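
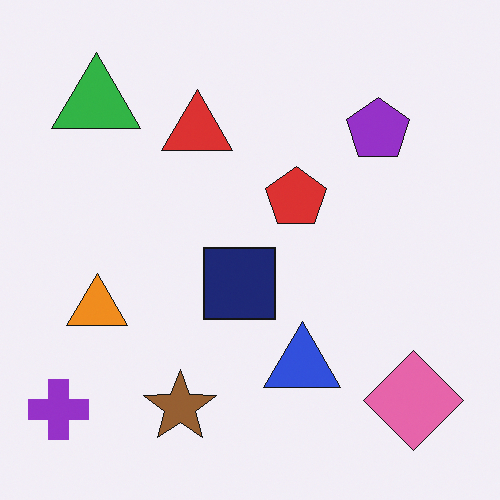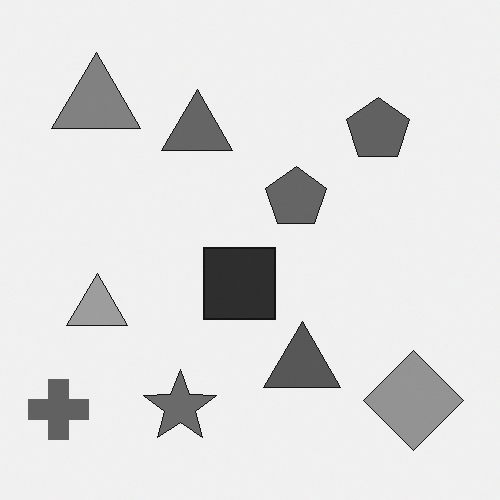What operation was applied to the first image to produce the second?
It was converted to grayscale.

All color is removed — every shape is now a shade of grey.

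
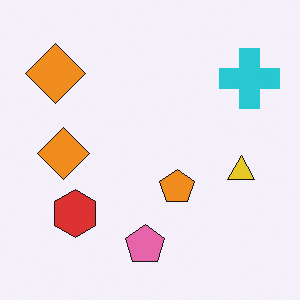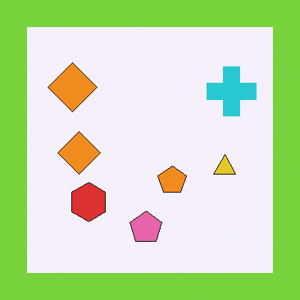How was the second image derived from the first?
The transformation is: framed with a lime border.

A solid lime frame runs around the edge of the second image, with the content slightly shrunk inside it.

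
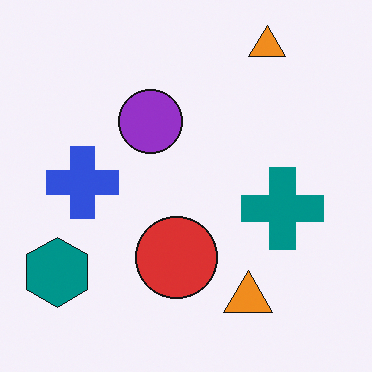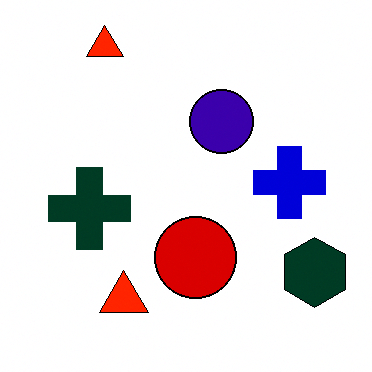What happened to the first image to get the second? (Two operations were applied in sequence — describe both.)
The second image is the first boosted in contrast, then flipped horizontally (left ↔ right).

Tones are pushed away from mid-grey across the whole image — a global contrast change. The teal hexagon is in the bottom-left of the first image and the bottom-right of the second — shapes on opposite sides of the vertical midline have swapped in a mirror flip.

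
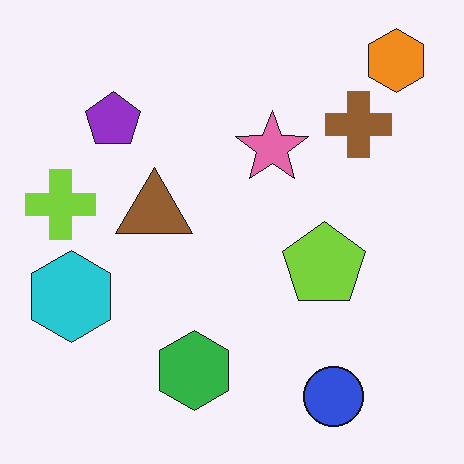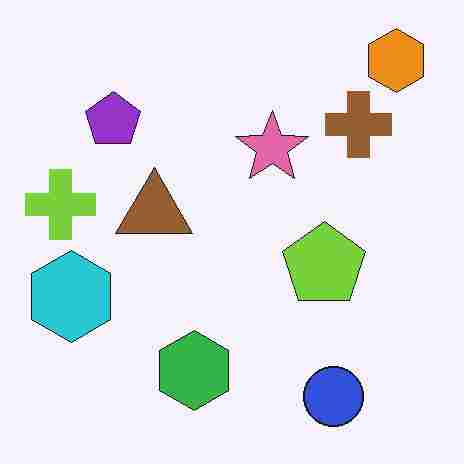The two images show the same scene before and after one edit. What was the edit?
The second image is the first heavily JPEG-compressed with obvious blocking artifacts.

Blocky 8×8 compression artifacts appear around shape edges and the flat background shows ringing — characteristic JPEG degradation.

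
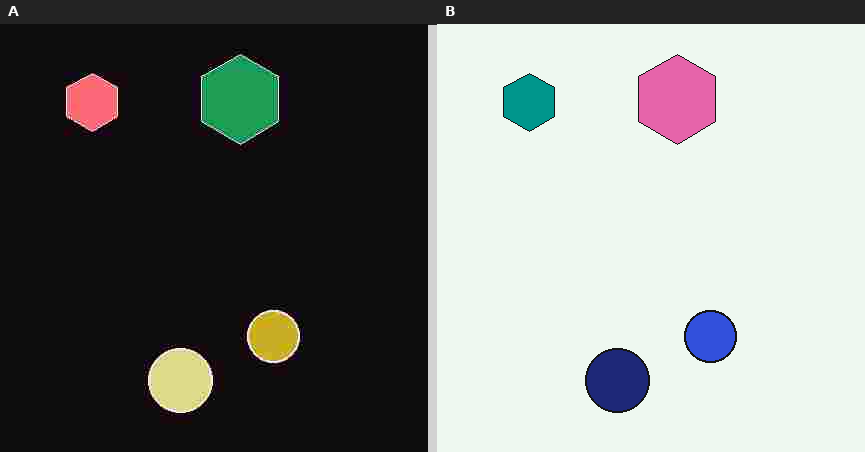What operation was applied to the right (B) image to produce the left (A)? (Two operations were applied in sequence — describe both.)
The transformation is: degraded with heavy JPEG compression, then color-inverted (negative).

Blocky 8×8 compression artifacts appear around shape edges and the flat background shows ringing — characteristic JPEG degradation. The light background has become dark and every shape's color is its complement — a photographic negative.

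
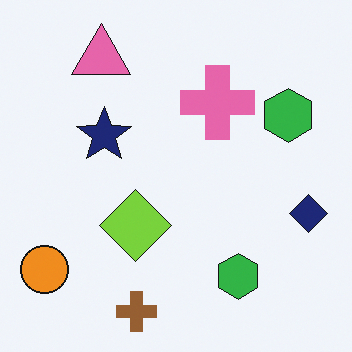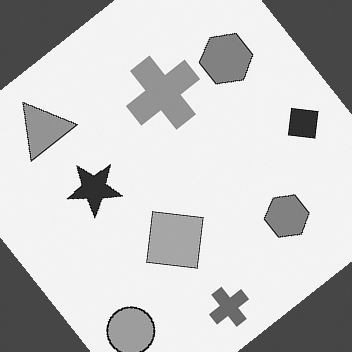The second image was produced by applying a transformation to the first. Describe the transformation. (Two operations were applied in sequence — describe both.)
The transformation is: converted to grayscale, then rotated counter-clockwise by a large amount — several tens of degrees.

All color is removed — every shape is now a shade of grey. Every shape is tilted by the same angle and the image corners show triangular fill wedges — a whole-image rotation by a non-right angle.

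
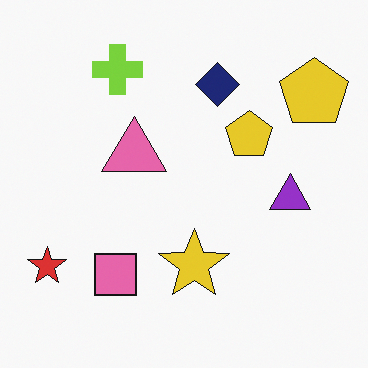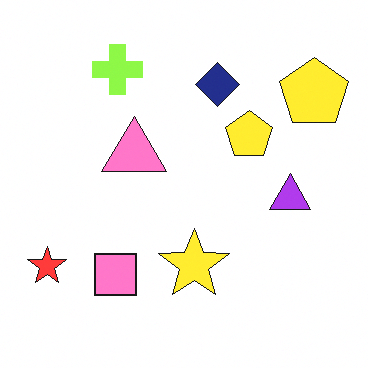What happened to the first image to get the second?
Brightened a little.

Every pixel — background and shapes alike — is uniformly brightened.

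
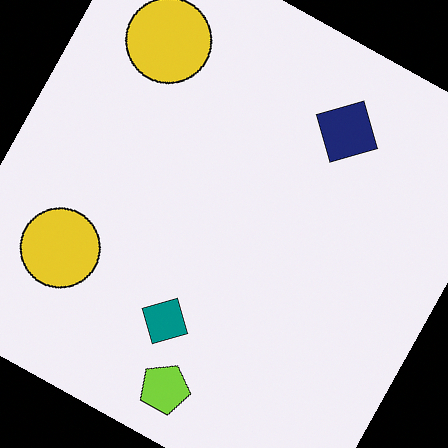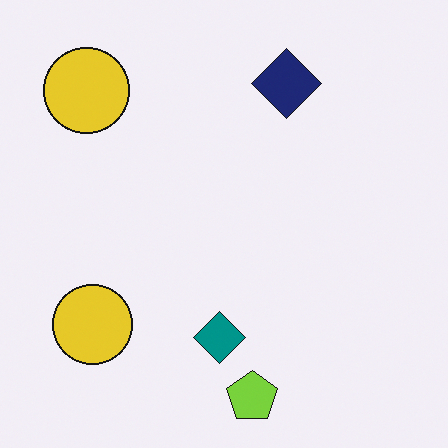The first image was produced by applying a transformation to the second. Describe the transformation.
This is the original image rotated clockwise by a clearly visible amount.

Every shape is tilted by the same angle and the image corners show triangular fill wedges — a whole-image rotation by a non-right angle.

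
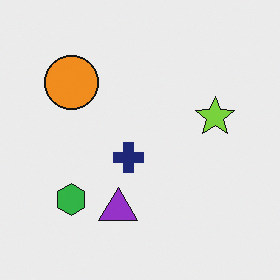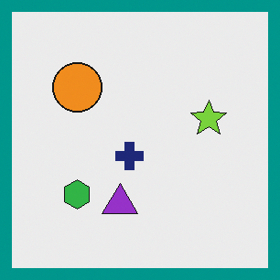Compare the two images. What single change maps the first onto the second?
The transformation is: framed with a teal border.

A solid teal frame runs around the edge of the second image, with the content slightly shrunk inside it.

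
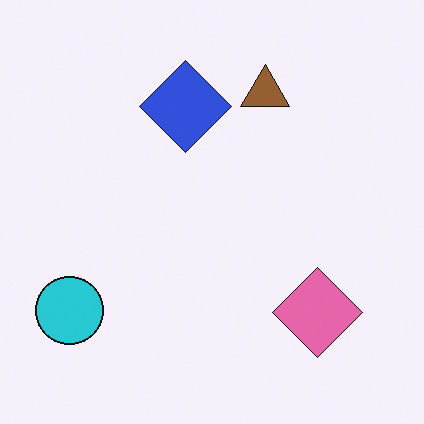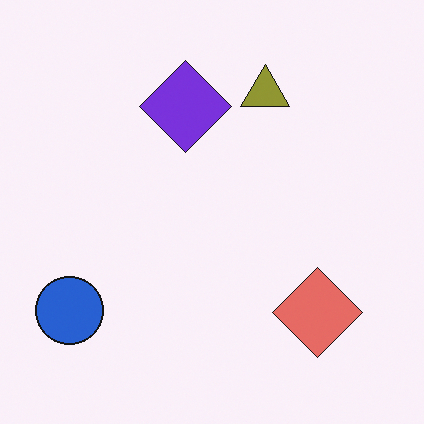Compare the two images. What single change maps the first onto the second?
Hue-shifted slightly.

Every shape's color has rotated by the same amount around the hue wheel — a uniform hue shift.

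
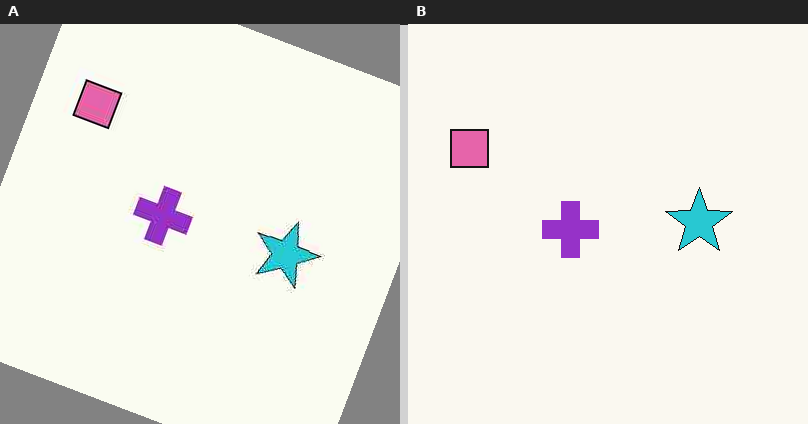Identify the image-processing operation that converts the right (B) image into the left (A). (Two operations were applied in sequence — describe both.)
The image was degraded with heavy JPEG compression, then rotated clockwise by a moderate amount.

Blocky 8×8 compression artifacts appear around shape edges and the flat background shows ringing — characteristic JPEG degradation. Every shape is tilted by the same angle and the image corners show triangular fill wedges — a whole-image rotation by a non-right angle.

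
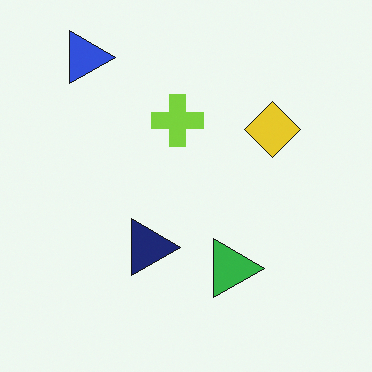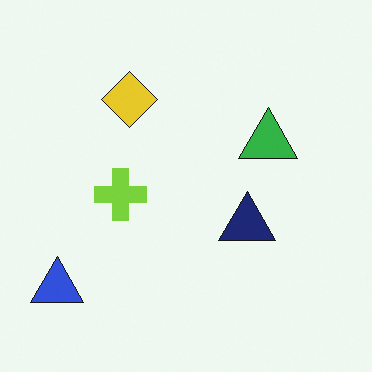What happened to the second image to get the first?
Rotated 90° clockwise.

The blue triangle sits in the bottom-left of the second image and the top-left of the first — consistent with a whole-image 90° clockwise rotation.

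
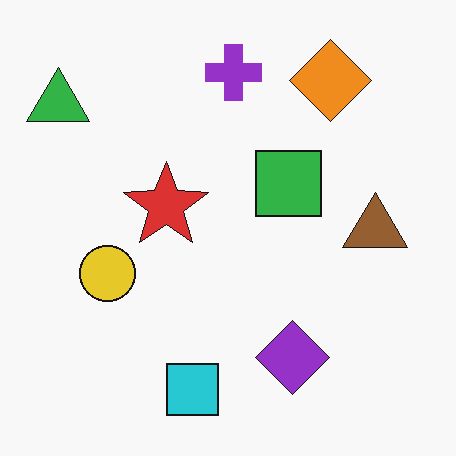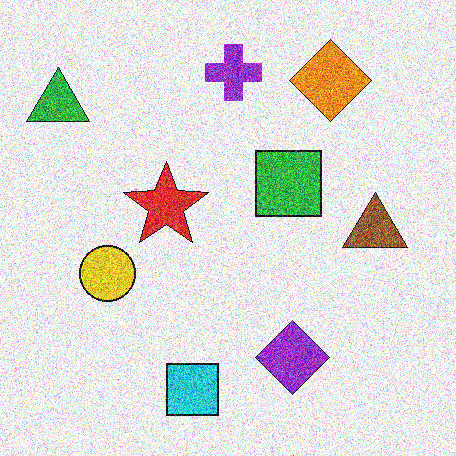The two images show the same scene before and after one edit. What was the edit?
The image was degraded with a thick layer of grain.

Random speckle covers the whole image, including the flat background.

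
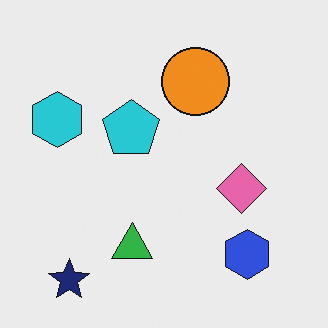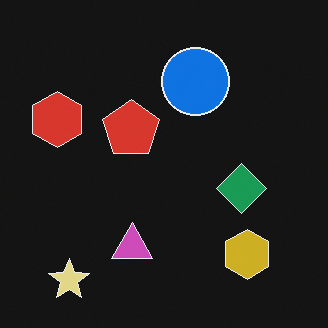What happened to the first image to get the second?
Color-inverted (negative).

The light background has become dark and every shape's color is its complement — a photographic negative.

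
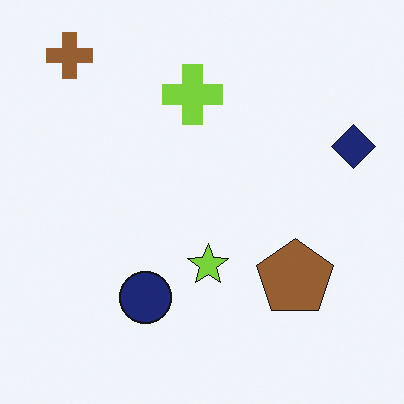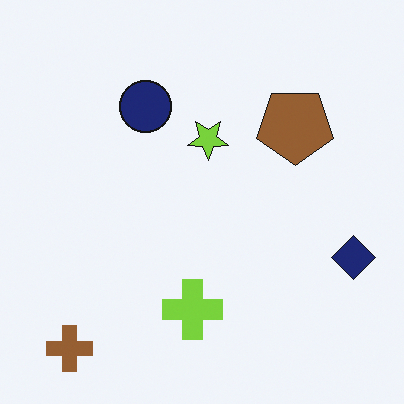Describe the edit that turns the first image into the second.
The image was flipped vertically (top ↔ bottom).

The brown cross is in the top-left of the first image and the bottom-left of the second — shapes on opposite sides of the horizontal midline have swapped in a mirror flip.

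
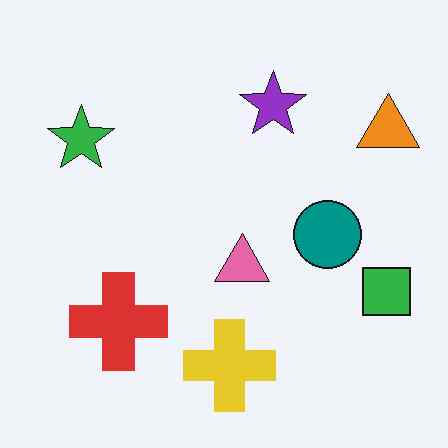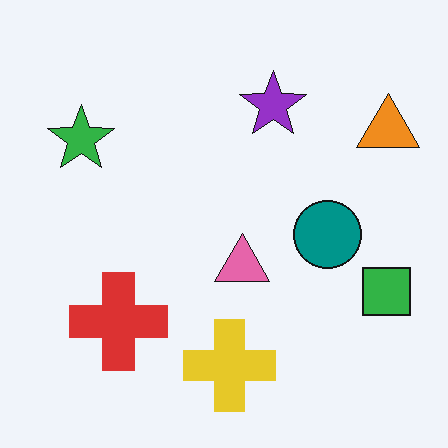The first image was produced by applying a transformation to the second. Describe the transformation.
It was JPEG-compressed with visible artifacts.

Blocky 8×8 compression artifacts appear around shape edges and the flat background shows ringing — characteristic JPEG degradation.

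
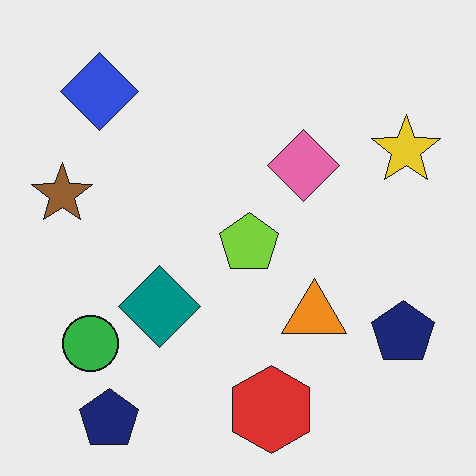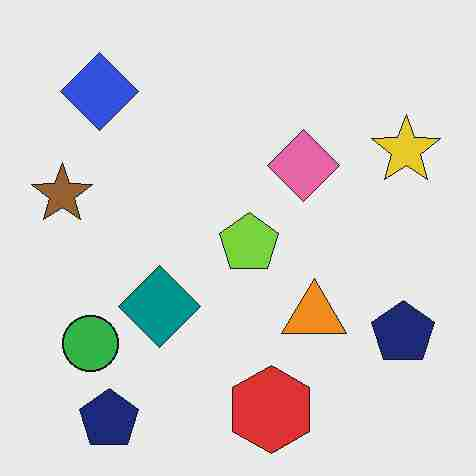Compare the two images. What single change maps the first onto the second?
The transformation is: degraded with heavy JPEG compression.

Blocky 8×8 compression artifacts appear around shape edges and the flat background shows ringing — characteristic JPEG degradation.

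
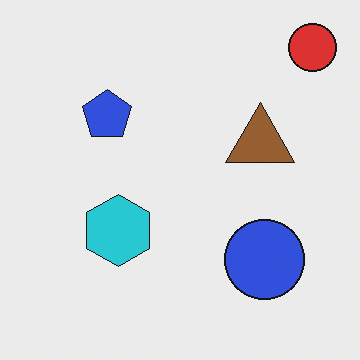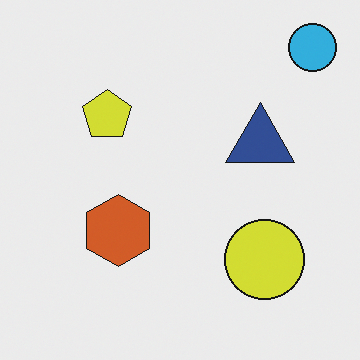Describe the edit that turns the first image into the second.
The transformation is: hue-shifted through roughly half the color wheel.

Every shape's color has rotated by the same amount around the hue wheel — a uniform hue shift.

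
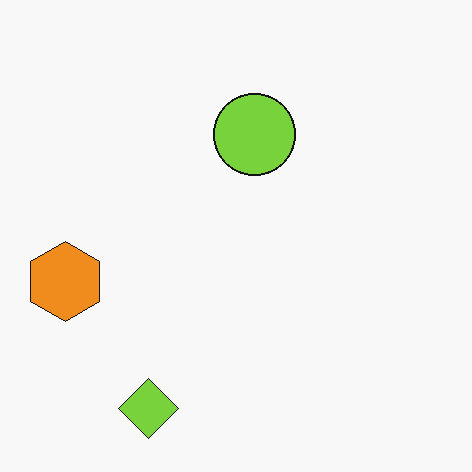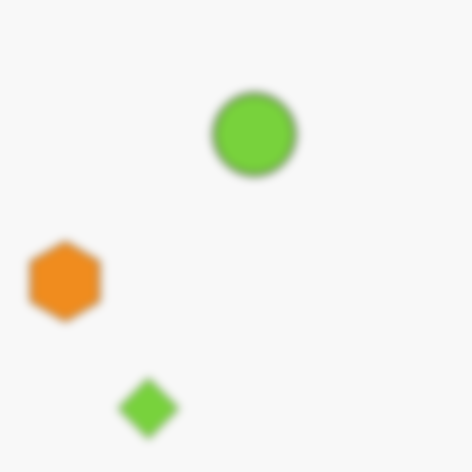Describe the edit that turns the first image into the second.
This is the original image noticeably gaussian-blurred.

Shape edges and outlines are uniformly softened across the whole image.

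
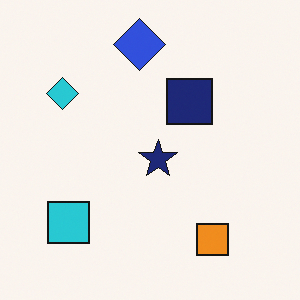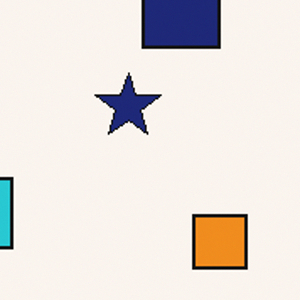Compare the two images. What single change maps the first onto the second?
Cropped to a noticeably smaller region and rescaled.

The visible shapes are larger and the field of view is narrower; shapes near the original edges may be partly or wholly outside the frame — a crop-and-rescale.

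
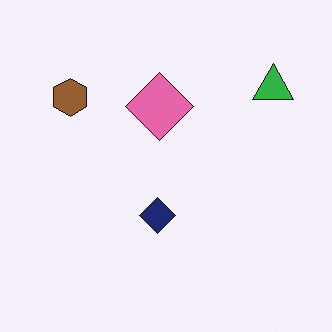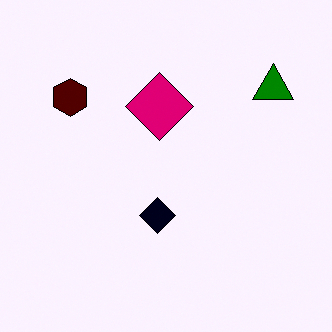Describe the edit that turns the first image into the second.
Boosted in contrast.

Tones are pushed away from mid-grey across the whole image — a global contrast change.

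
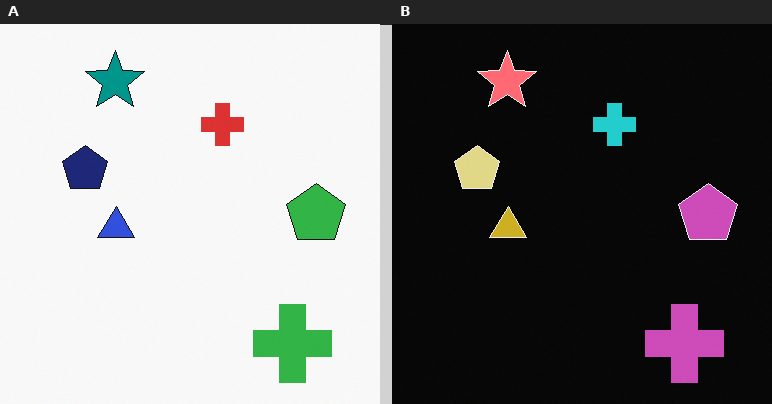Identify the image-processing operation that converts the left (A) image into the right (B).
The image was color-inverted (negative).

The light background has become dark and every shape's color is its complement — a photographic negative.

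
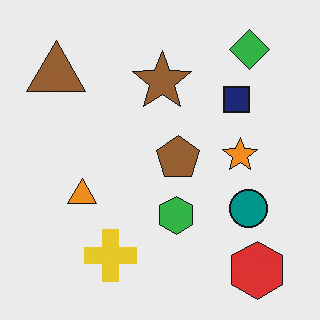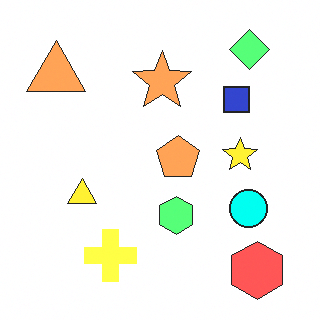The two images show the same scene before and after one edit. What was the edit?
The second image is the first brightened a lot.

Every pixel — background and shapes alike — is uniformly brightened.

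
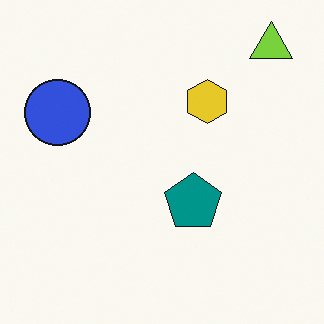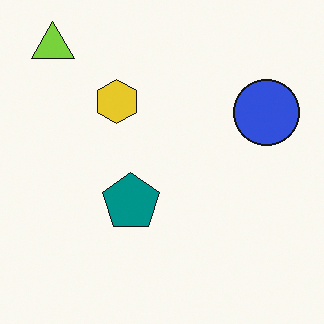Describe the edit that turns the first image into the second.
Flipped horizontally (left ↔ right).

The lime triangle is in the top-right of the first image and the top-left of the second — shapes on opposite sides of the vertical midline have swapped in a mirror flip.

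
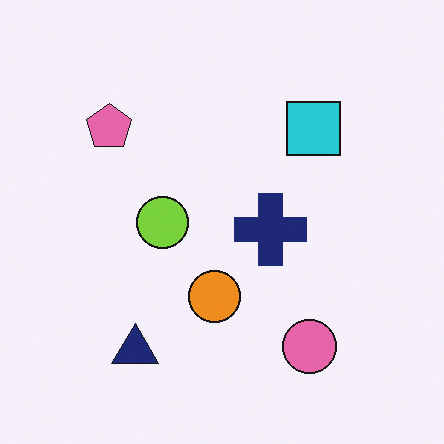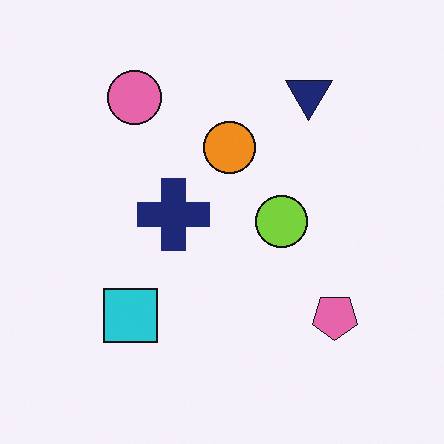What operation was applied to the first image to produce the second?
Rotated 180°.

The navy triangle sits in the bottom-left of the first image and the top-right of the second — consistent with a whole-image 180° rotation.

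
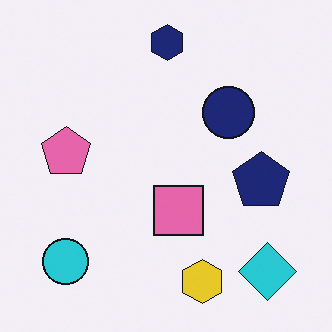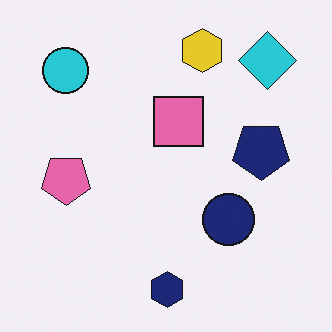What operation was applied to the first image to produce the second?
It was flipped vertically (top ↔ bottom).

The navy hexagon is in the top of the first image and the bottom of the second — shapes on opposite sides of the horizontal midline have swapped in a mirror flip.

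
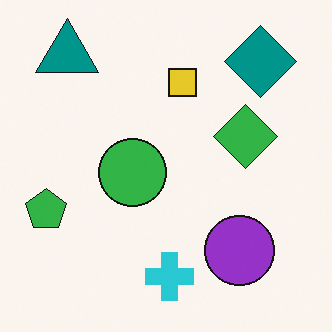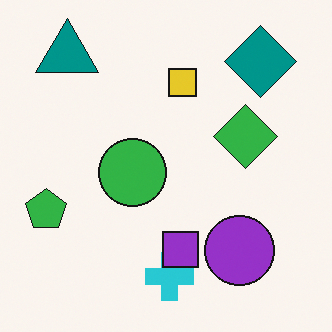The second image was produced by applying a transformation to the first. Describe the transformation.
This is the original image overlaid with an additional purple square.

A purple square appears in the second image that is absent from the first.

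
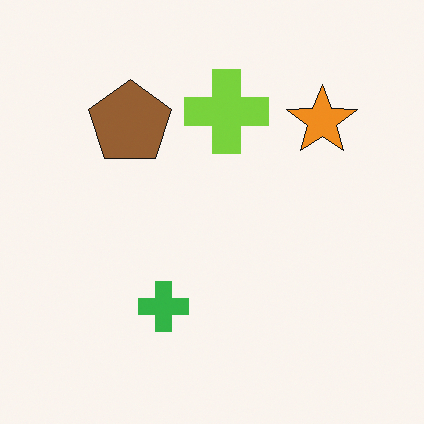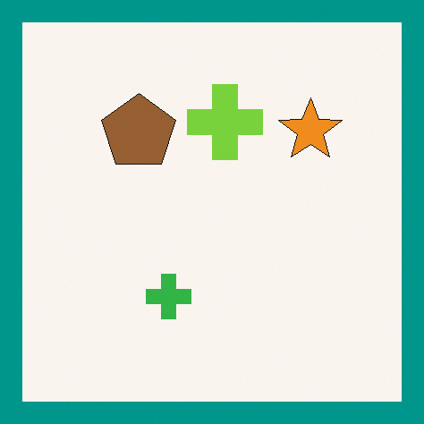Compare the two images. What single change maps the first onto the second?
The second image is the first framed with a teal border.

A solid teal frame runs around the edge of the second image, with the content slightly shrunk inside it.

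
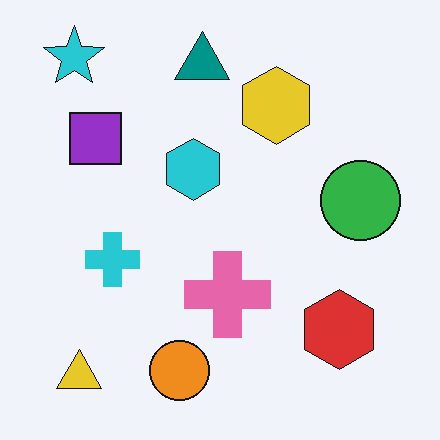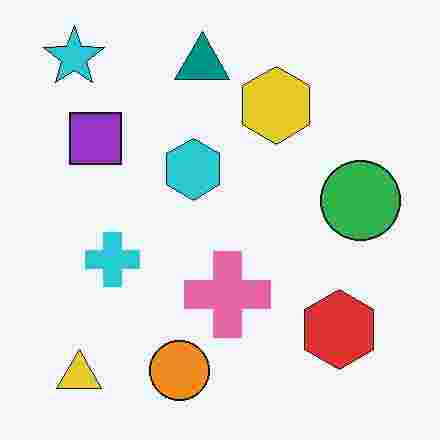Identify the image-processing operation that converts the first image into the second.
It was degraded with heavy JPEG compression.

Blocky 8×8 compression artifacts appear around shape edges and the flat background shows ringing — characteristic JPEG degradation.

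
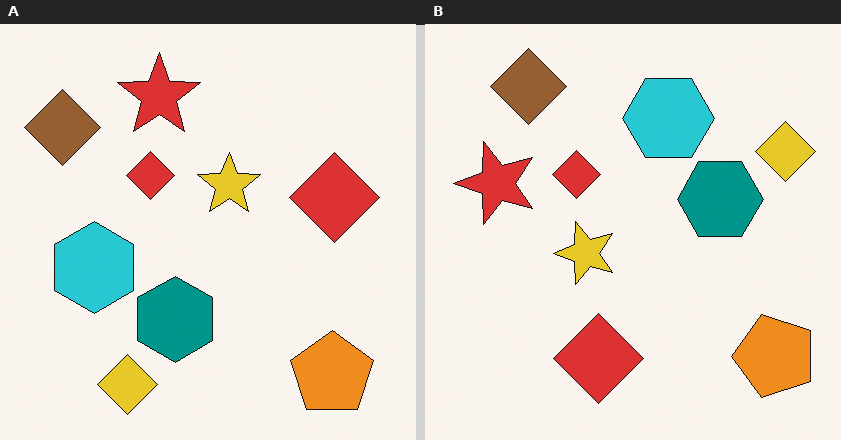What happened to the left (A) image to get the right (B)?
The image was transposed (reflected across the top-left ↔ bottom-right diagonal).

Shapes have swapped their row and column positions — what was in the top-right is now in the bottom-left — a diagonal reflection.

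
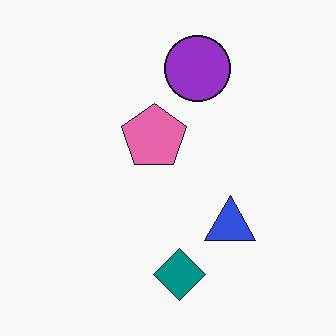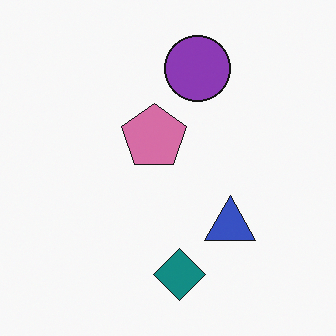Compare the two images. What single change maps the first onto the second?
Slightly desaturated.

All colors are more muted and greyish — a global saturation change.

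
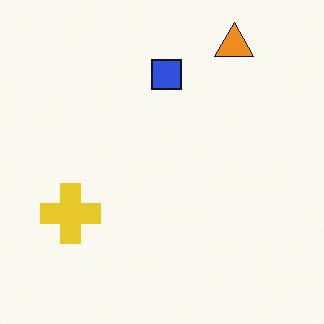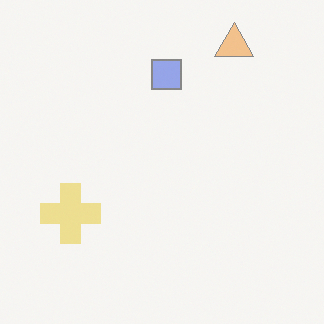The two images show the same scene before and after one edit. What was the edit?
The second image is the first given much lower contrast.

Tones are pushed toward mid-grey across the whole image — a global contrast change.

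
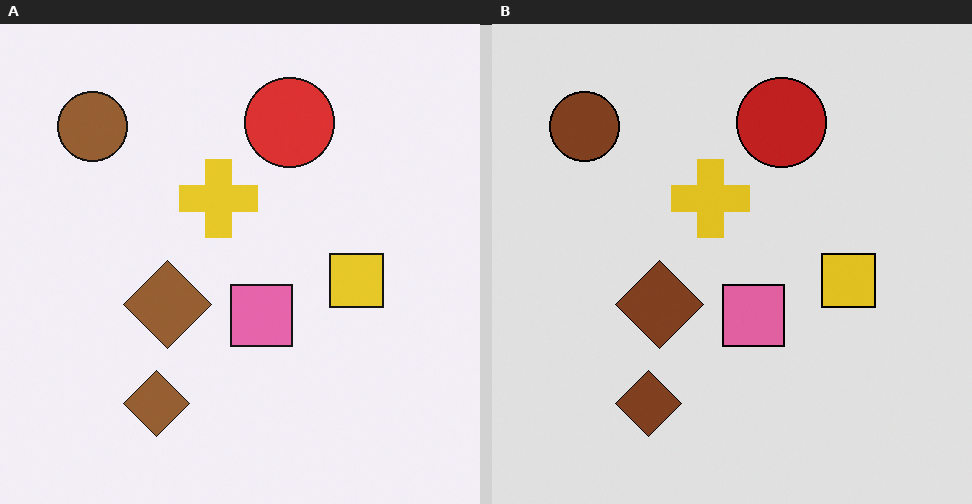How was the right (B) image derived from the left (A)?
Moderately posterized.

Each flat color has snapped to a coarser quantized level — most visibly, the near-white background has dropped to a flat grey.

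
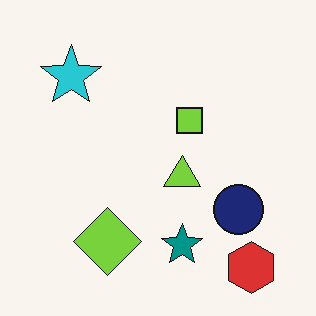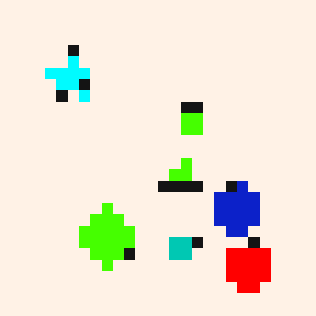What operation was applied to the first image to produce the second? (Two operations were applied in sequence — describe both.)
Coarsely pixelated, then heavily oversaturated.

Shapes are reduced to large square blocks; fine edges and outlines are lost — a downscale-then-upscale (mosaic) effect. All colors are more vivid — a global saturation change.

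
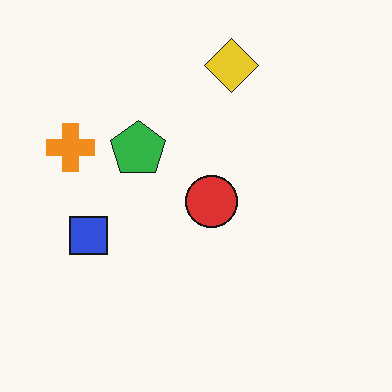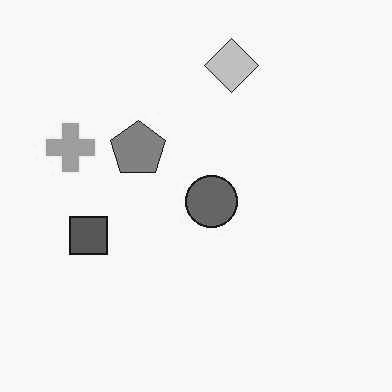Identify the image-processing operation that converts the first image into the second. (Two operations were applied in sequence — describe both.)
It was given moderate JPEG compression, then converted to grayscale.

Blocky 8×8 compression artifacts appear around shape edges and the flat background shows ringing — characteristic JPEG degradation. All color is removed — every shape is now a shade of grey.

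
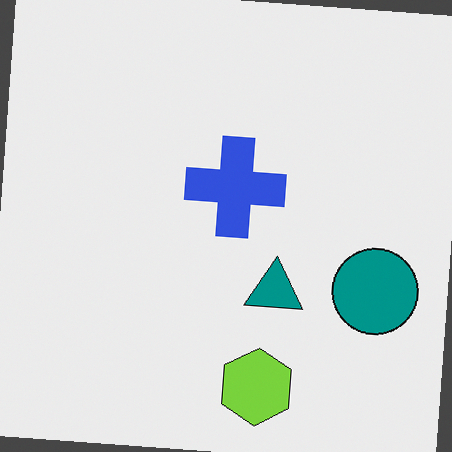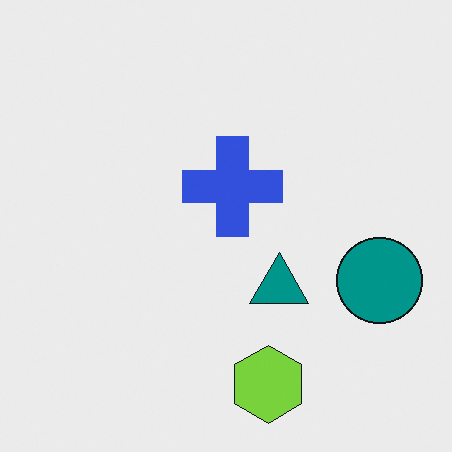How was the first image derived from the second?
It was rotated clockwise by a small amount.

Every shape is tilted by the same angle and the image corners show triangular fill wedges — a whole-image rotation by a non-right angle.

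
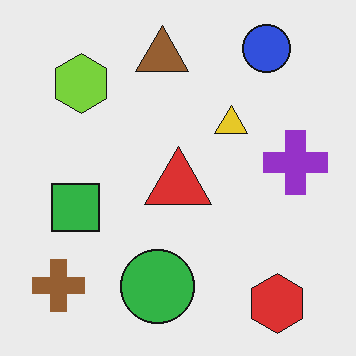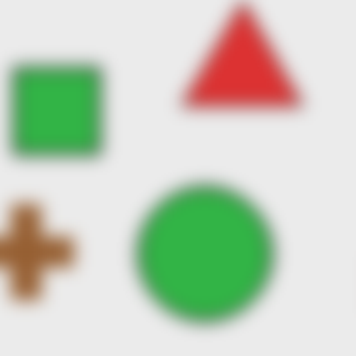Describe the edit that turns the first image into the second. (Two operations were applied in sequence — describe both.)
The transformation is: noticeably gaussian-blurred, then cropped to a noticeably smaller region and rescaled.

Shape edges and outlines are uniformly softened across the whole image. The visible shapes are larger and the field of view is narrower; shapes near the original edges may be partly or wholly outside the frame — a crop-and-rescale.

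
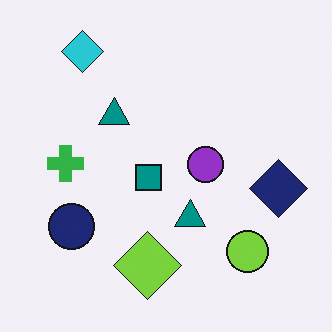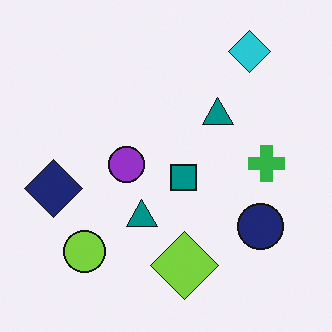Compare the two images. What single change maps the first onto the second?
This is the original image flipped horizontally (left ↔ right).

The navy diamond is in the right of the first image and the left of the second — shapes on opposite sides of the vertical midline have swapped in a mirror flip.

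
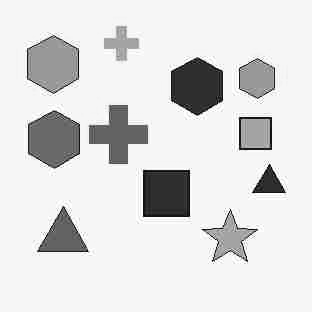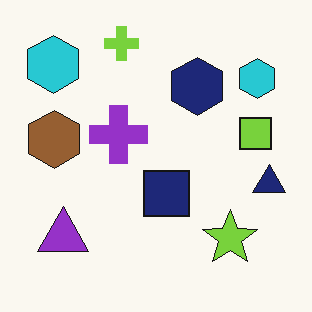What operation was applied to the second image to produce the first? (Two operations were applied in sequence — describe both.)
This is the original image degraded with heavy JPEG compression, then converted to grayscale.

Blocky 8×8 compression artifacts appear around shape edges and the flat background shows ringing — characteristic JPEG degradation. All color is removed — every shape is now a shade of grey.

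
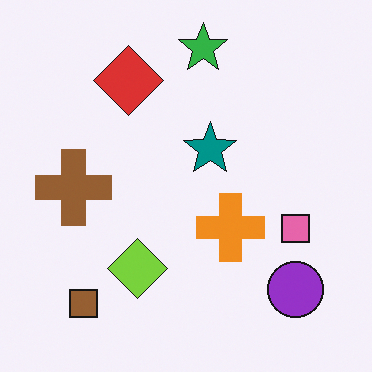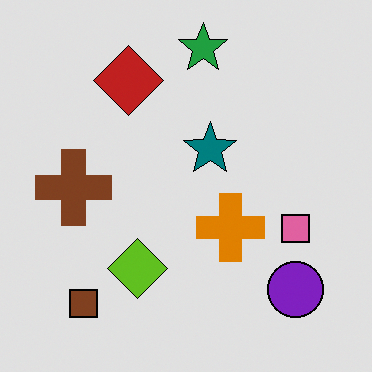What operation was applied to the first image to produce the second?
This is the original image moderately posterized.

Each flat color has snapped to a coarser quantized level — most visibly, the near-white background has dropped to a flat grey.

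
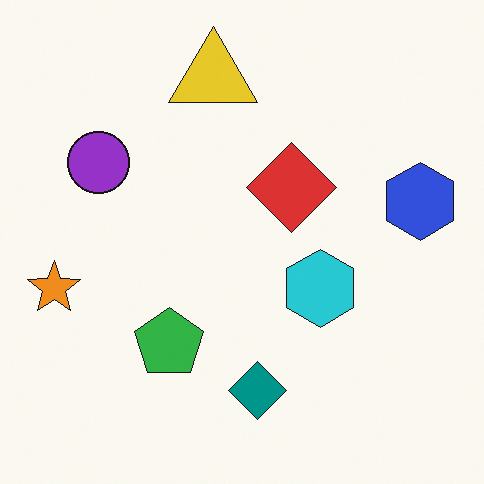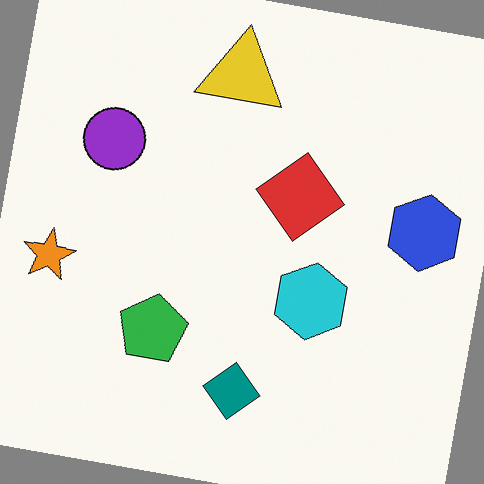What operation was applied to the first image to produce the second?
Rotated clockwise by a small amount.

Every shape is tilted by the same angle and the image corners show triangular fill wedges — a whole-image rotation by a non-right angle.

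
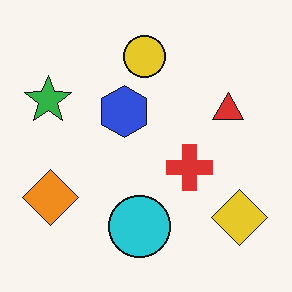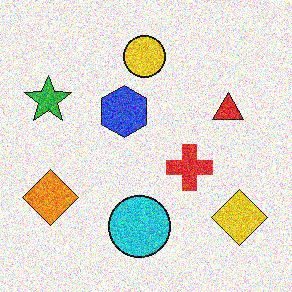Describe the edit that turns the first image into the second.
The second image is the first degraded with a thick layer of grain.

Random speckle covers the whole image, including the flat background.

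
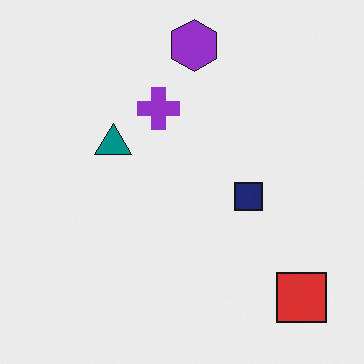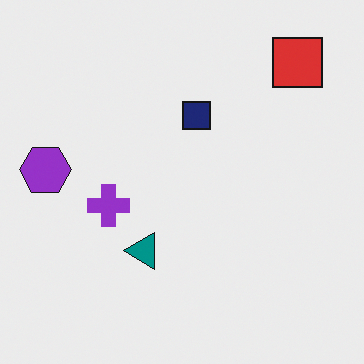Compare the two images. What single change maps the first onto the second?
Rotated 90° counter-clockwise.

The red square sits in the bottom-right of the first image and the top-right of the second — consistent with a whole-image 90° counter-clockwise rotation.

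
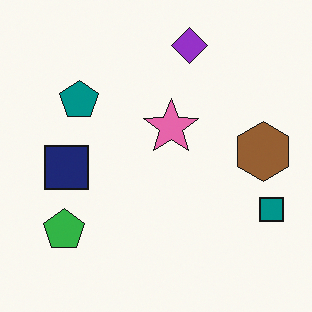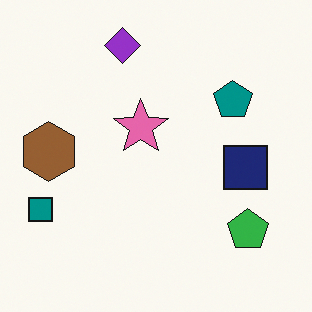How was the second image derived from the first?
Flipped horizontally (left ↔ right).

The teal square is in the bottom-right of the first image and the bottom-left of the second — shapes on opposite sides of the vertical midline have swapped in a mirror flip.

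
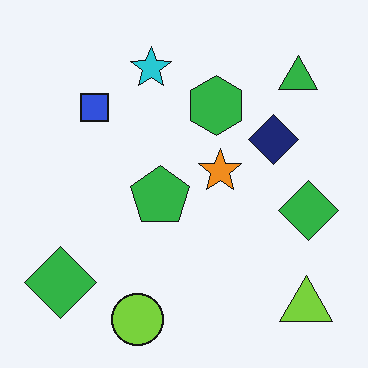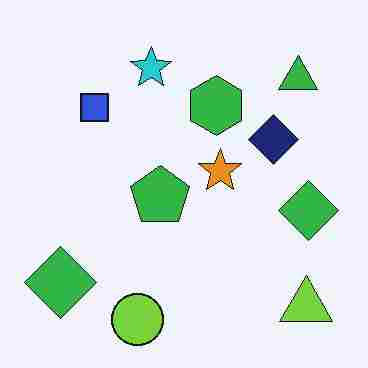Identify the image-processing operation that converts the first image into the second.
It was degraded with heavy JPEG compression.

Blocky 8×8 compression artifacts appear around shape edges and the flat background shows ringing — characteristic JPEG degradation.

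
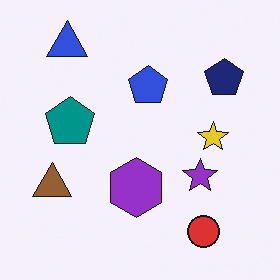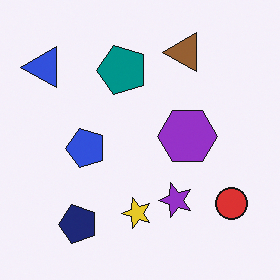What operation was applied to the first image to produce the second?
Transposed (reflected across the top-left ↔ bottom-right diagonal).

Shapes have swapped their row and column positions — what was in the top-right is now in the bottom-left — a diagonal reflection.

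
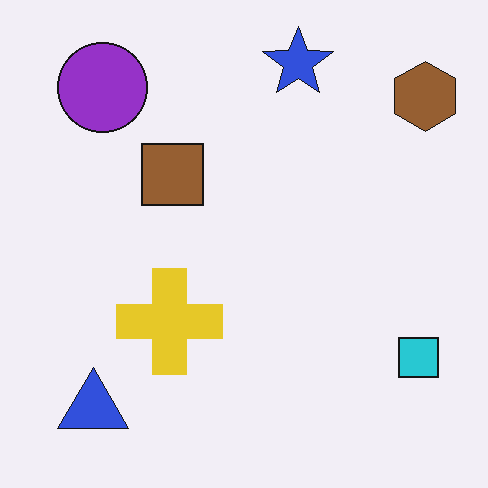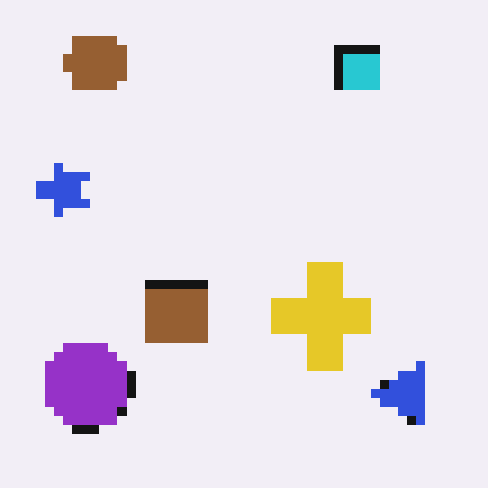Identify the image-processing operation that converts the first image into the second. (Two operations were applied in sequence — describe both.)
Coarsely pixelated, then rotated 90° counter-clockwise.

Shapes are reduced to large square blocks; fine edges and outlines are lost — a downscale-then-upscale (mosaic) effect. The brown hexagon sits in the top-right of the first image and the top-left of the second — consistent with a whole-image 90° counter-clockwise rotation.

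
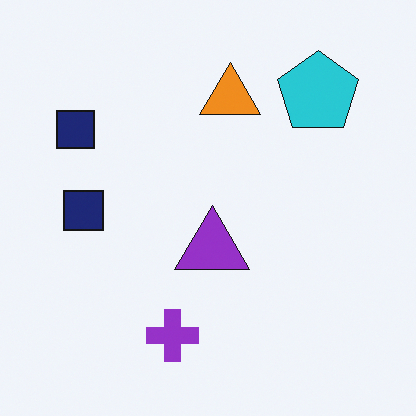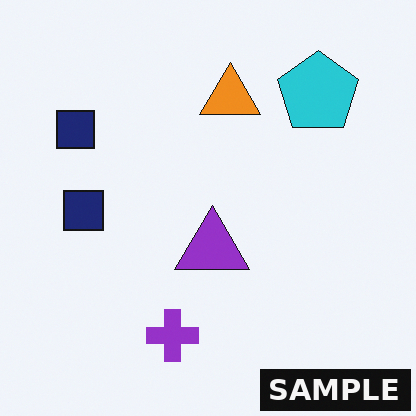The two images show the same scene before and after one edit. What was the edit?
This is the original image watermarked with the text "SAMPLE" in the lower-right corner.

A dark label reading "SAMPLE" appears in the lower-right corner.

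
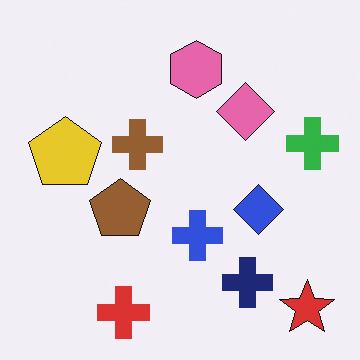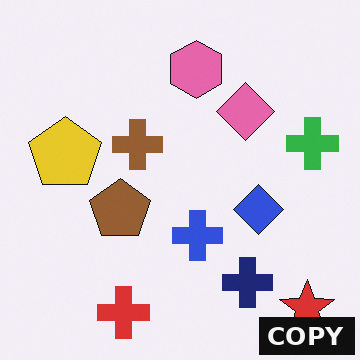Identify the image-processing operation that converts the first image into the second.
The image was watermarked with the text "COPY" in the lower-right corner.

A dark label reading "COPY" appears in the lower-right corner.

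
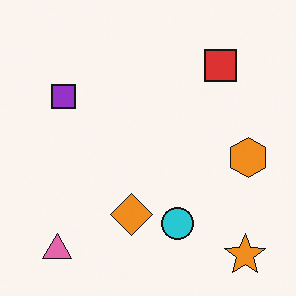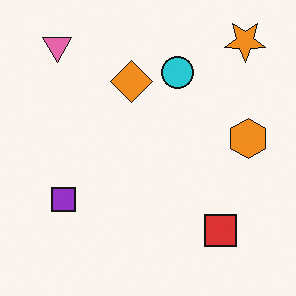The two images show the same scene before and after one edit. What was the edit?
It was flipped vertically (top ↔ bottom).

The orange star is in the bottom-right of the first image and the top-right of the second — shapes on opposite sides of the horizontal midline have swapped in a mirror flip.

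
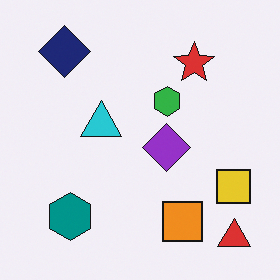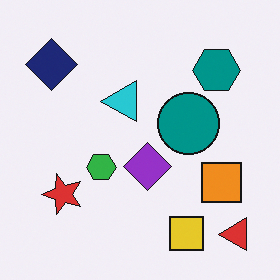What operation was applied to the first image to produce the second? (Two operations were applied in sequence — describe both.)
The image was transposed (reflected across the top-left ↔ bottom-right diagonal), then overlaid with an additional teal circle.

Shapes have swapped their row and column positions — what was in the top-right is now in the bottom-left — a diagonal reflection. A teal circle appears in the second image that is absent from the first.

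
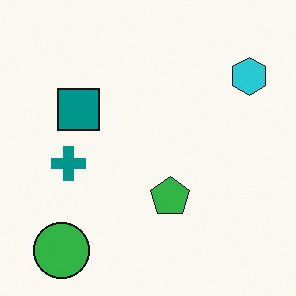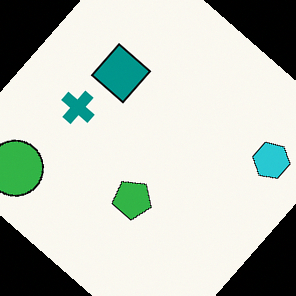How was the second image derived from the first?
The second image is the first rotated clockwise by a large amount — several tens of degrees.

Every shape is tilted by the same angle and the image corners show triangular fill wedges — a whole-image rotation by a non-right angle.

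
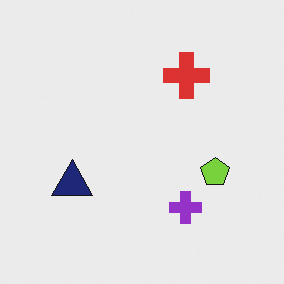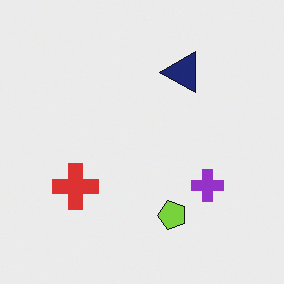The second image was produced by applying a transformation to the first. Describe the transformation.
The transformation is: transposed (reflected across the top-left ↔ bottom-right diagonal).

Shapes have swapped their row and column positions — what was in the top-right is now in the bottom-left — a diagonal reflection.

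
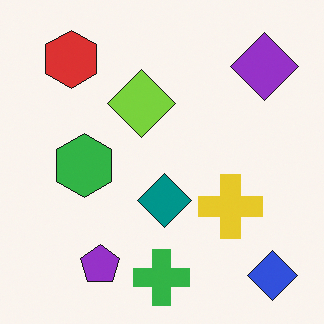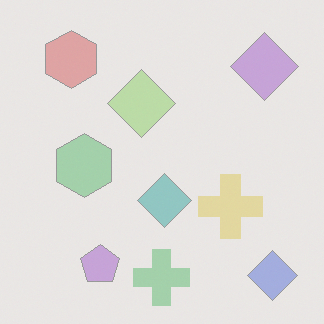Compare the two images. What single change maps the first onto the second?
Given much lower contrast.

Tones are pushed toward mid-grey across the whole image — a global contrast change.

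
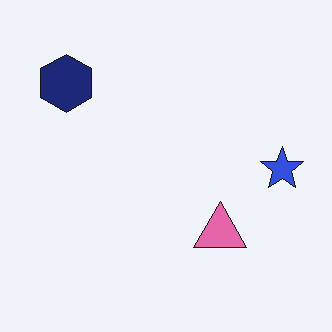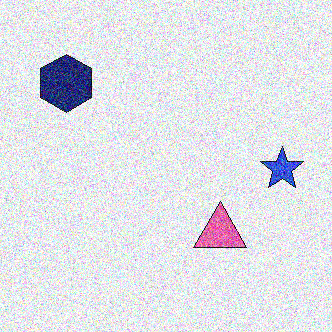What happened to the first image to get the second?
The second image is the first degraded with a thick layer of grain.

Random speckle covers the whole image, including the flat background.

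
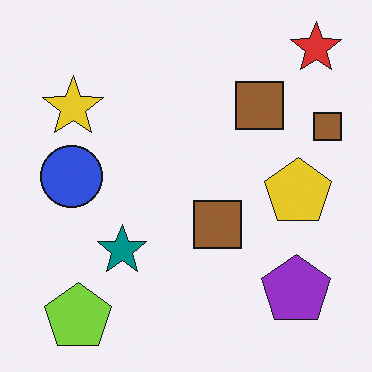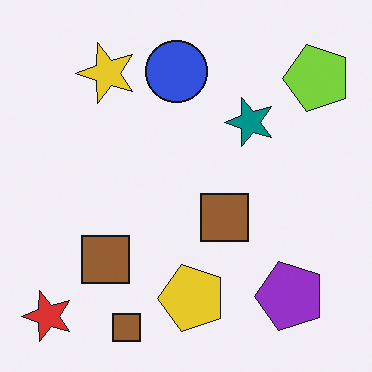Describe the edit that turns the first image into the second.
The image was transposed (reflected across the top-left ↔ bottom-right diagonal).

Shapes have swapped their row and column positions — what was in the top-right is now in the bottom-left — a diagonal reflection.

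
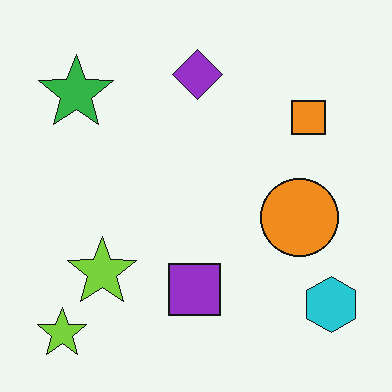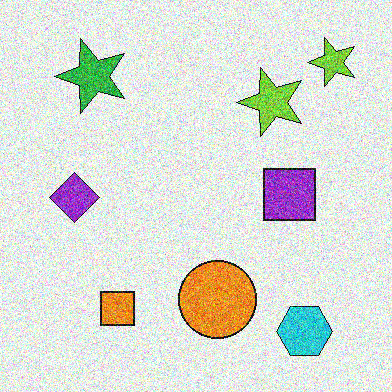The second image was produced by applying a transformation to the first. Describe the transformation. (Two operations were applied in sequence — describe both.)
The second image is the first transposed (reflected across the top-left ↔ bottom-right diagonal), then degraded with a thick layer of grain.

Shapes have swapped their row and column positions — what was in the top-right is now in the bottom-left — a diagonal reflection. Random speckle covers the whole image, including the flat background.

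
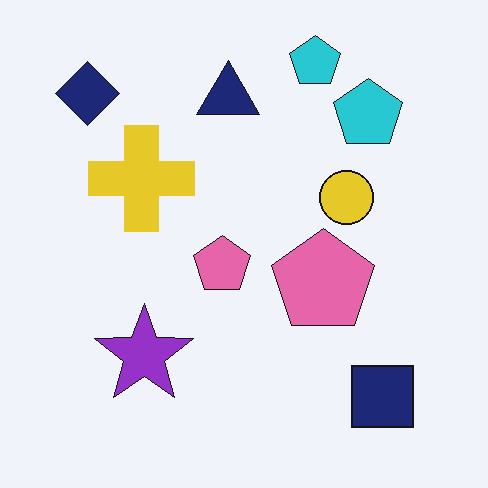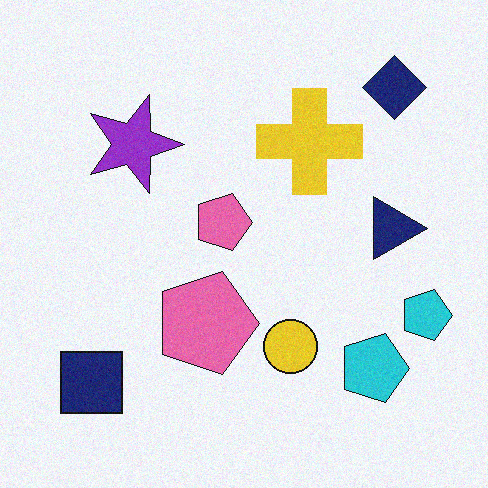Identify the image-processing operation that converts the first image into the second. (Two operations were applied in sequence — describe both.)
The image was rotated 90° clockwise, then degraded with a light layer of grain.

The navy diamond sits in the top-left of the first image and the top-right of the second — consistent with a whole-image 90° clockwise rotation. Random speckle covers the whole image, including the flat background.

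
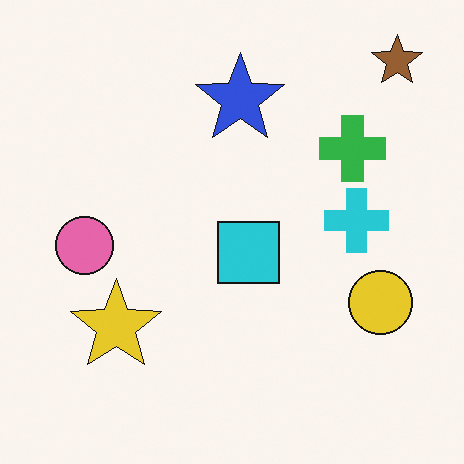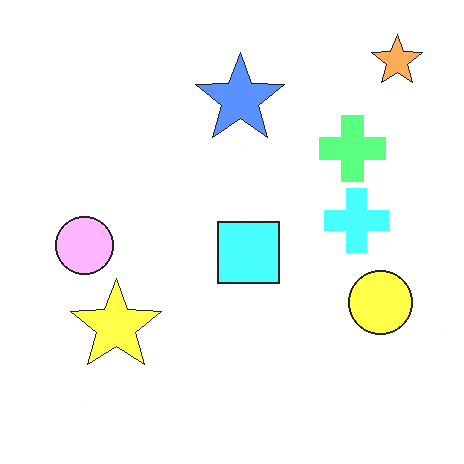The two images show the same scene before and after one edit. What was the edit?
The second image is the first noticeably brightened.

Every pixel — background and shapes alike — is uniformly brightened.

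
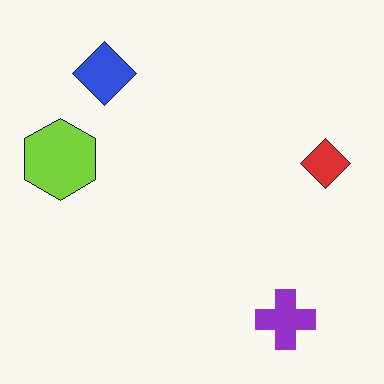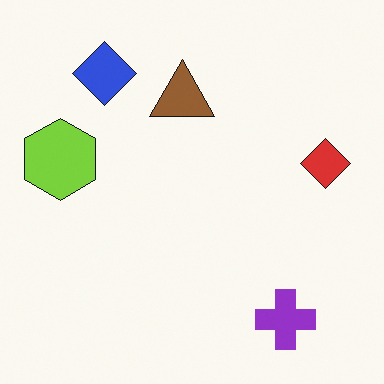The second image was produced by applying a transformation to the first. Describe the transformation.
The transformation is: overlaid with an additional brown triangle.

A brown triangle appears in the second image that is absent from the first.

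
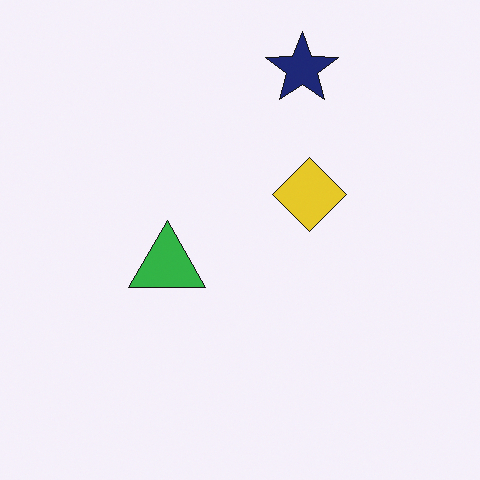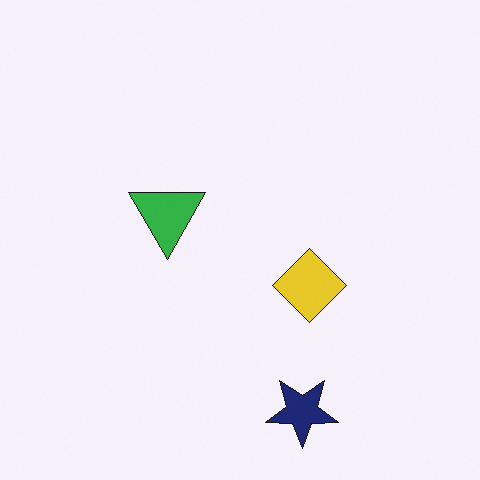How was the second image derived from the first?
It was flipped vertically (top ↔ bottom).

The navy star is in the top of the first image and the bottom of the second — shapes on opposite sides of the horizontal midline have swapped in a mirror flip.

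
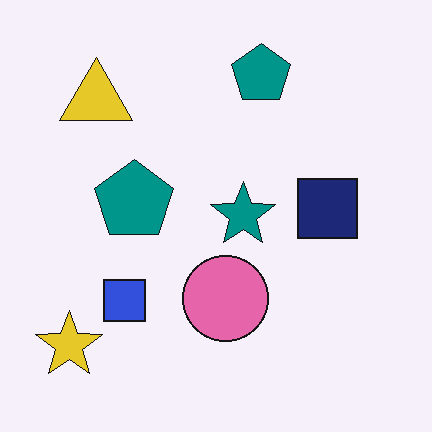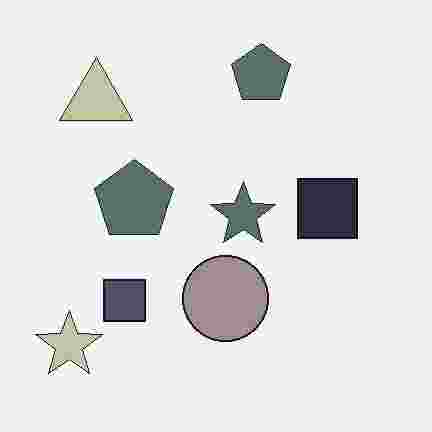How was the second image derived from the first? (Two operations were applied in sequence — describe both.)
This is the original image made much more muted (saturation change), then degraded with heavy JPEG compression.

All colors are more muted and greyish — a global saturation change. Blocky 8×8 compression artifacts appear around shape edges and the flat background shows ringing — characteristic JPEG degradation.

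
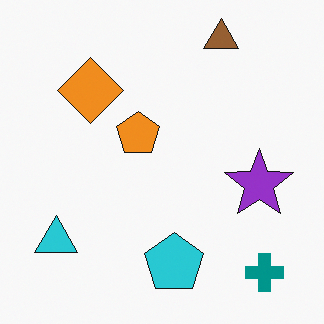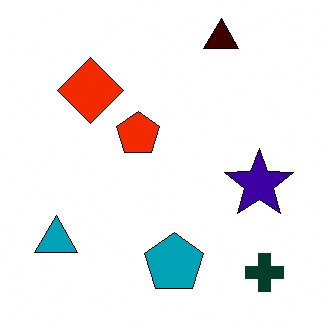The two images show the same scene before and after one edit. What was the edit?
Given much higher contrast.

Tones are pushed away from mid-grey across the whole image — a global contrast change.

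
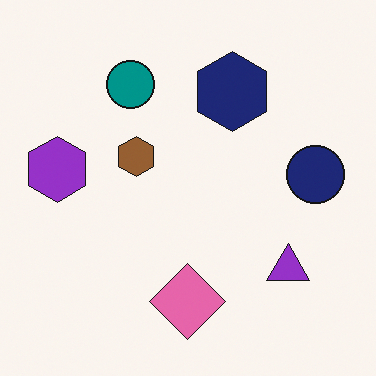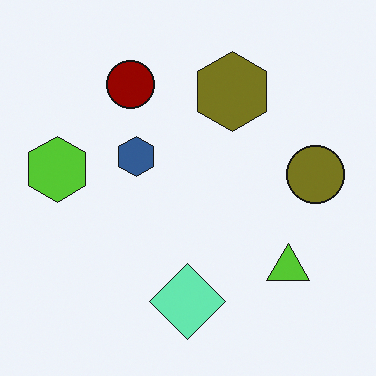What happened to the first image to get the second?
Hue-shifted through roughly half the color wheel.

Every shape's color has rotated by the same amount around the hue wheel — a uniform hue shift.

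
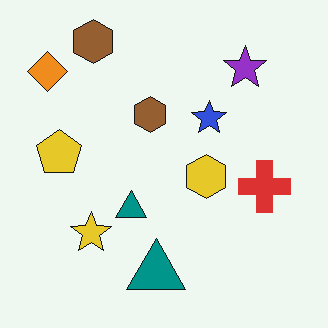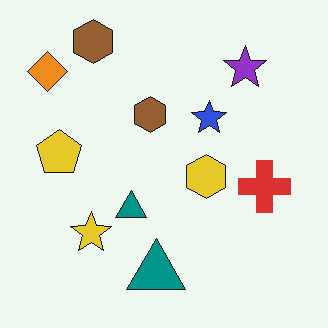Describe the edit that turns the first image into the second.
This is the original image JPEG-compressed with visible artifacts.

Blocky 8×8 compression artifacts appear around shape edges and the flat background shows ringing — characteristic JPEG degradation.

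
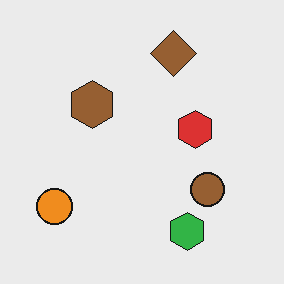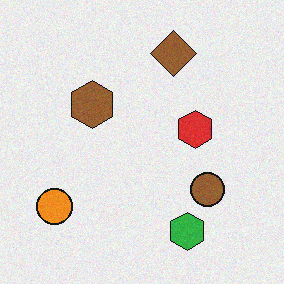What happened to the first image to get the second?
The transformation is: degraded with a light layer of grain.

Random speckle covers the whole image, including the flat background.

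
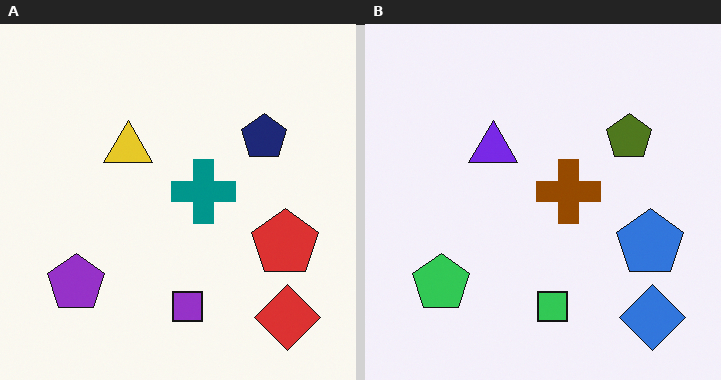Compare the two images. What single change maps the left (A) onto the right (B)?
The image was hue-shifted by a large amount.

Every shape's color has rotated by the same amount around the hue wheel — a uniform hue shift.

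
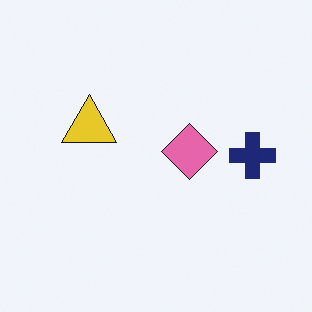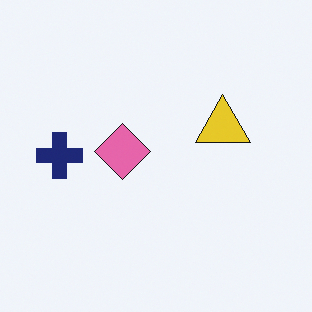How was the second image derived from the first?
The transformation is: flipped horizontally (left ↔ right).

The navy cross is in the right of the first image and the left of the second — shapes on opposite sides of the vertical midline have swapped in a mirror flip.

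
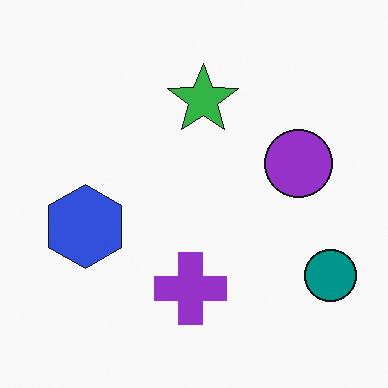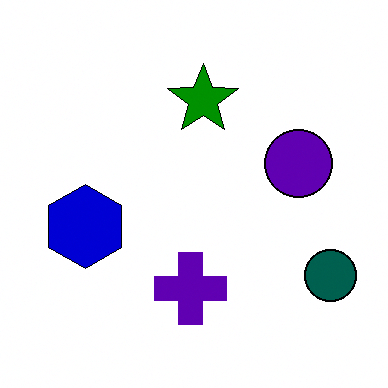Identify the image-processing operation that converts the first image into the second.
The transformation is: given much higher contrast.

Tones are pushed away from mid-grey across the whole image — a global contrast change.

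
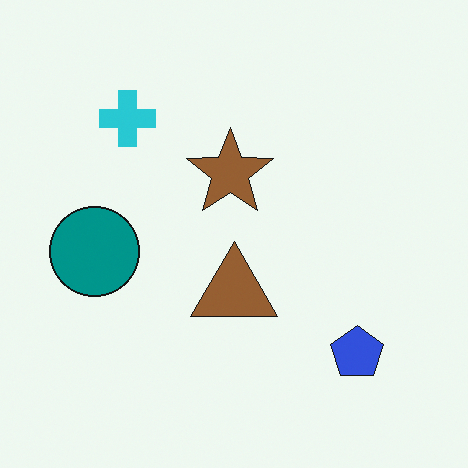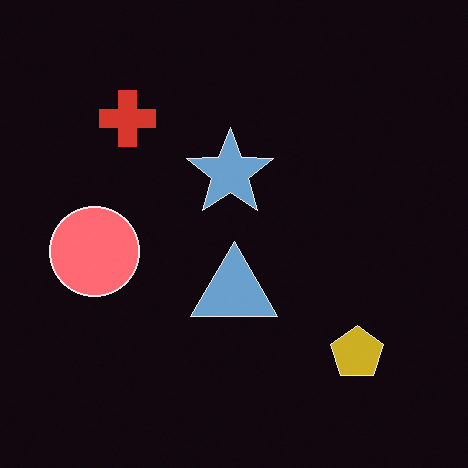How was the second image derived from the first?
The transformation is: color-inverted (negative).

The light background has become dark and every shape's color is its complement — a photographic negative.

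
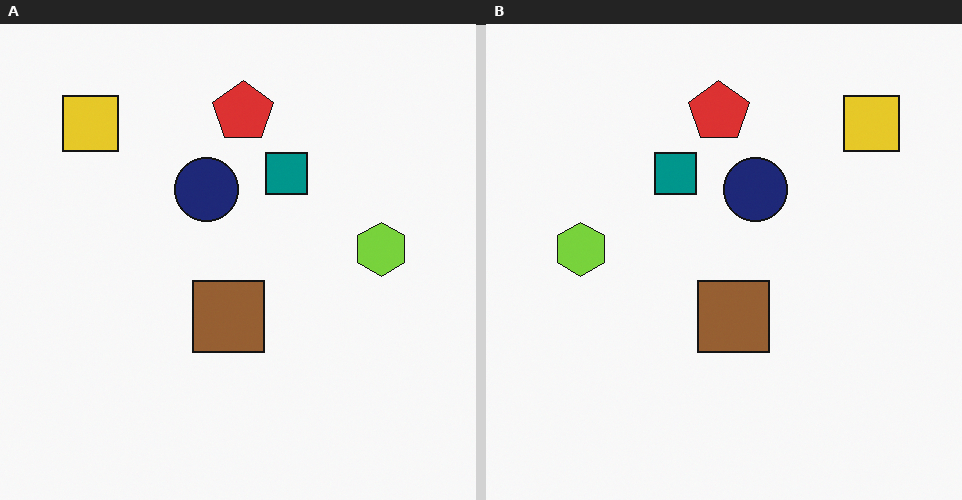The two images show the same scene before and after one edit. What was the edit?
It was flipped horizontally (left ↔ right).

The yellow square is in the top-left of the left (A) image and the top-right of the right (B) — shapes on opposite sides of the vertical midline have swapped in a mirror flip.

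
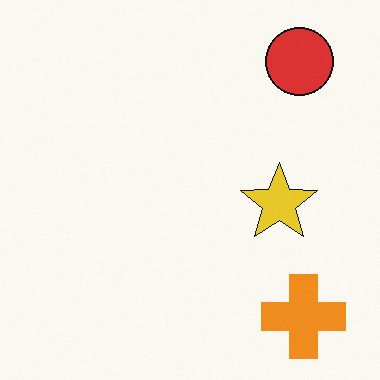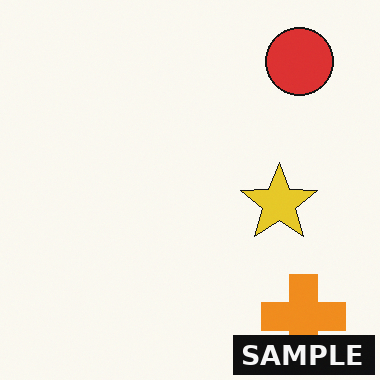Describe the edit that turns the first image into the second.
It was watermarked with the text "SAMPLE" in the lower-right corner.

A dark label reading "SAMPLE" appears in the lower-right corner.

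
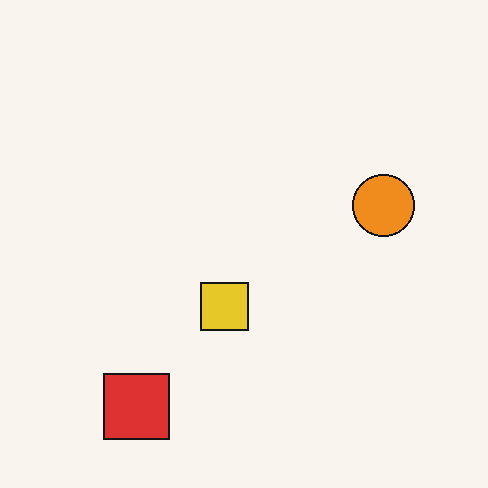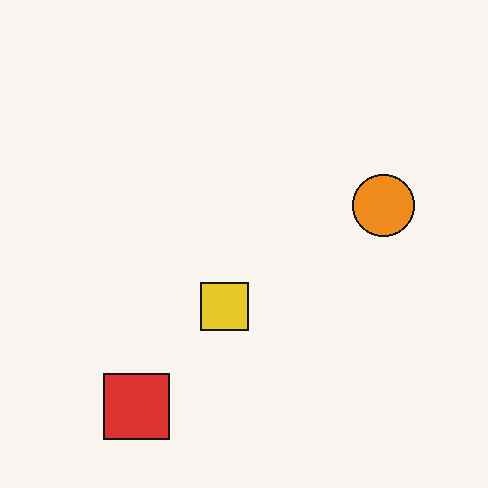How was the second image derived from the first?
This is the original image given moderate JPEG compression.

Blocky 8×8 compression artifacts appear around shape edges and the flat background shows ringing — characteristic JPEG degradation.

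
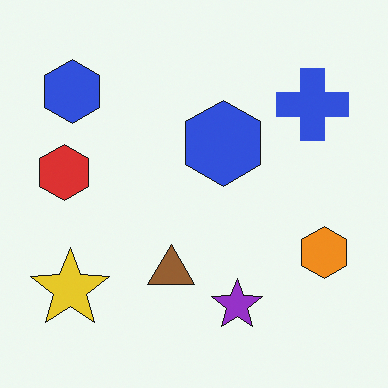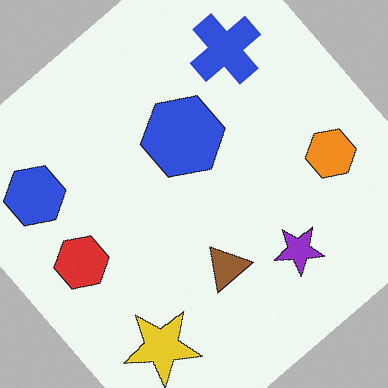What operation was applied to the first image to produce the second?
This is the original image rotated counter-clockwise by a large amount — several tens of degrees.

Every shape is tilted by the same angle and the image corners show triangular fill wedges — a whole-image rotation by a non-right angle.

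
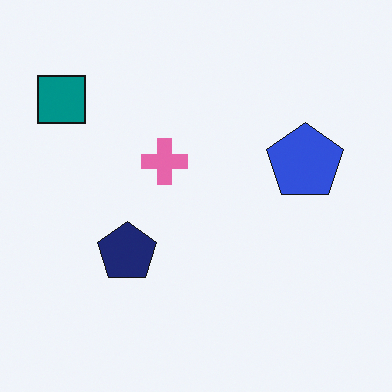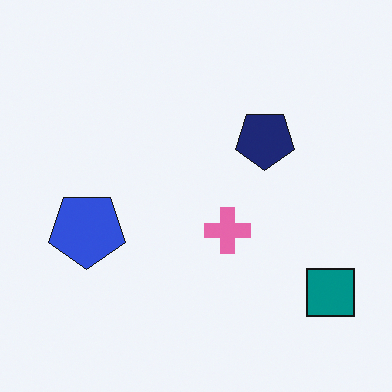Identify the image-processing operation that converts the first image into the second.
Rotated 180°.

The teal square sits in the top-left of the first image and the bottom-right of the second — consistent with a whole-image 180° rotation.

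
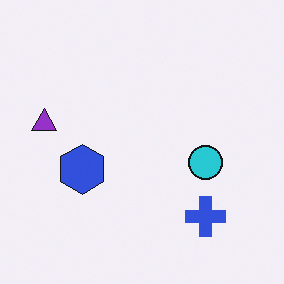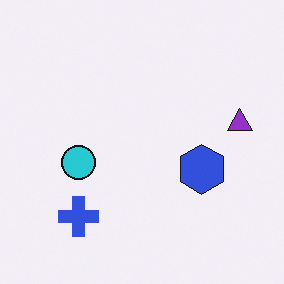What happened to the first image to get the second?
The second image is the first flipped horizontally (left ↔ right).

The purple triangle is in the left of the first image and the right of the second — shapes on opposite sides of the vertical midline have swapped in a mirror flip.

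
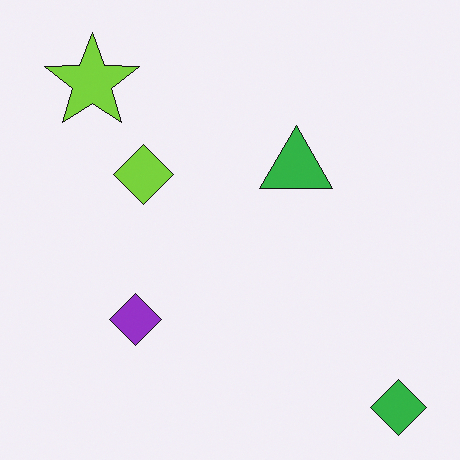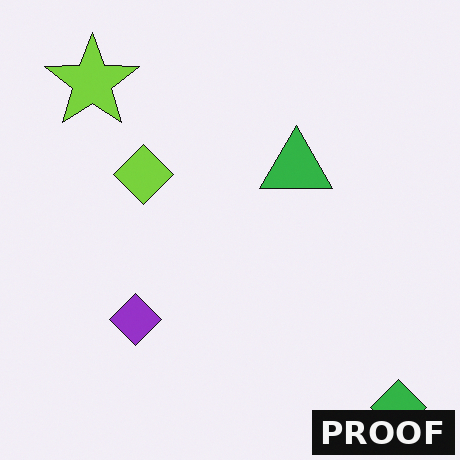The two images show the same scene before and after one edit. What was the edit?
This is the original image watermarked with the text "PROOF" in the lower-right corner.

A dark label reading "PROOF" appears in the lower-right corner.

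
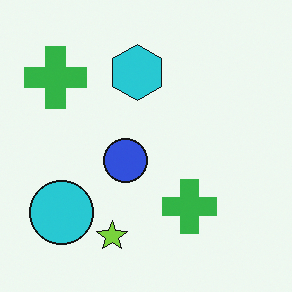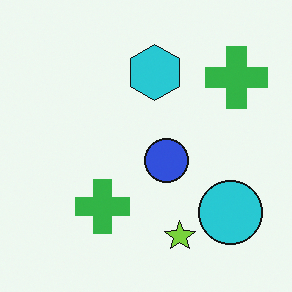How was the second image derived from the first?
Flipped horizontally (left ↔ right).

The cyan circle is in the bottom-left of the first image and the bottom-right of the second — shapes on opposite sides of the vertical midline have swapped in a mirror flip.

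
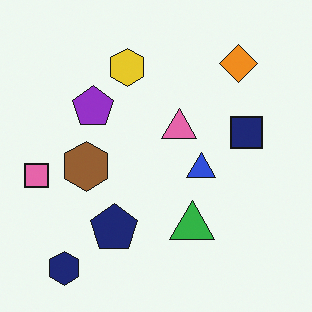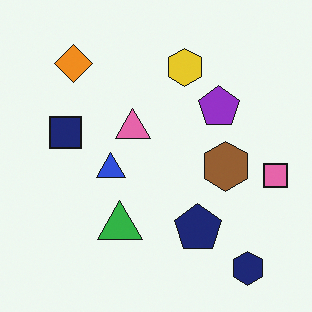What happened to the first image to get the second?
The transformation is: flipped horizontally (left ↔ right).

The pink square is in the left of the first image and the right of the second — shapes on opposite sides of the vertical midline have swapped in a mirror flip.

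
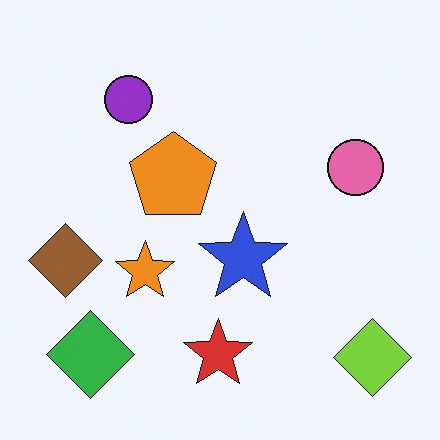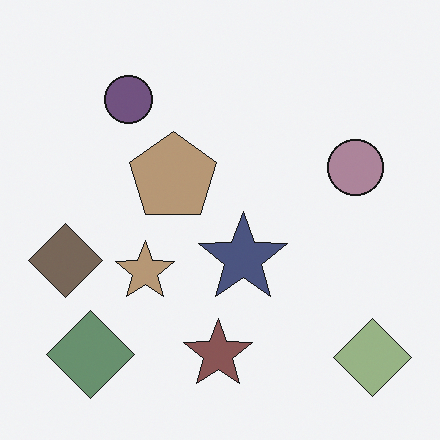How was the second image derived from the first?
The second image is the first heavily desaturated.

All colors are more muted and greyish — a global saturation change.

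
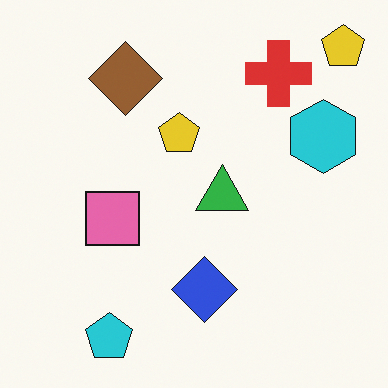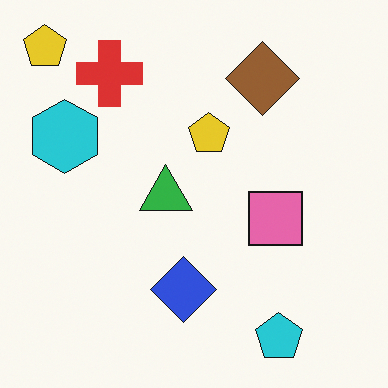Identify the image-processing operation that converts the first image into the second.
It was flipped horizontally (left ↔ right).

The cyan hexagon is in the right of the first image and the left of the second — shapes on opposite sides of the vertical midline have swapped in a mirror flip.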